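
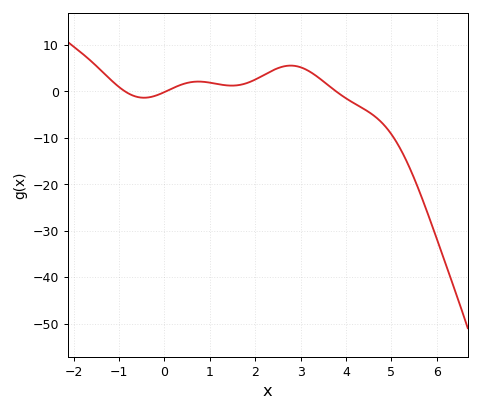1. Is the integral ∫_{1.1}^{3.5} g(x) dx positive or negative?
positive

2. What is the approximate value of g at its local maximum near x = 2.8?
6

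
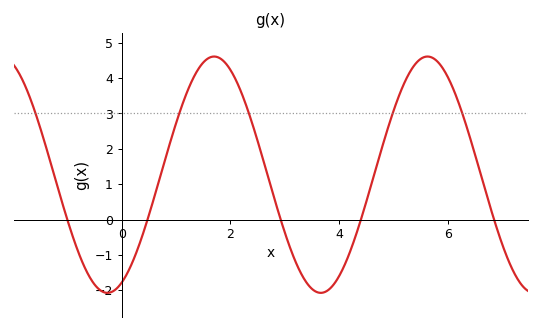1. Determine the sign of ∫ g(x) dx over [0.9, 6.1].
positive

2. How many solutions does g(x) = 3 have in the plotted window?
5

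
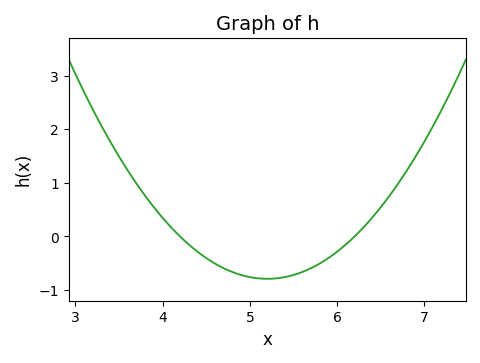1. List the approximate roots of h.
4.2, 6.2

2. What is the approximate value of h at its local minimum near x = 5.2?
-0.79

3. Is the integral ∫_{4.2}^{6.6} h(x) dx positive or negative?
negative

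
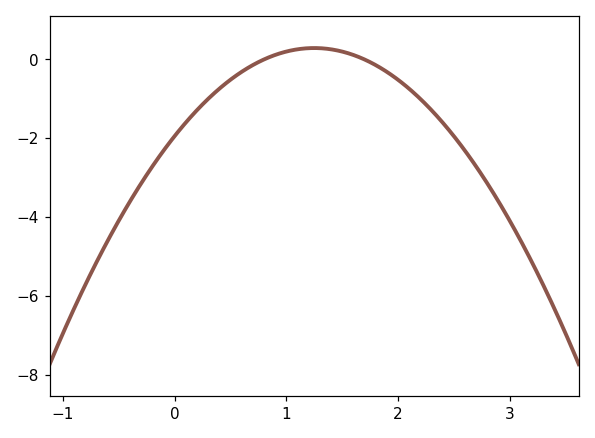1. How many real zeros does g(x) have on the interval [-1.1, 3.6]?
2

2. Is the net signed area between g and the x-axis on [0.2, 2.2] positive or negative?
negative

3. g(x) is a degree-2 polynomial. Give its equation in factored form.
y = -1.43(x - 0.8)(x - 1.7)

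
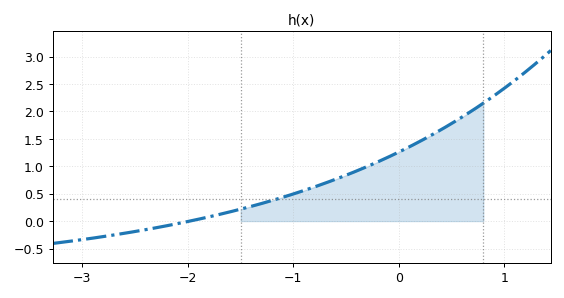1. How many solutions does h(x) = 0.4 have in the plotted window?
1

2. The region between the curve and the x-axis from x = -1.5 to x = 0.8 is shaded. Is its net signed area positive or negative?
positive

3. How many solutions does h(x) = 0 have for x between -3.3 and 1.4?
1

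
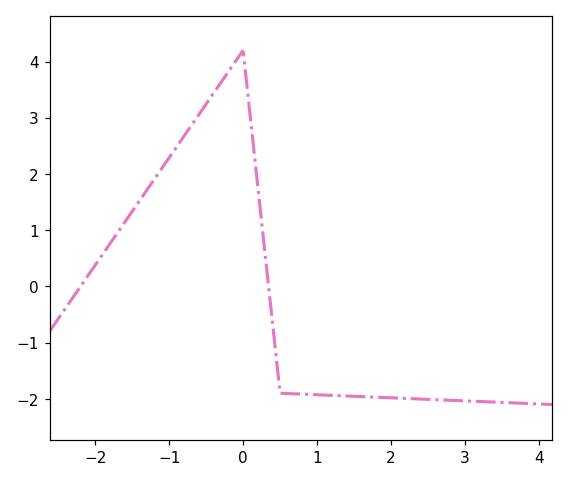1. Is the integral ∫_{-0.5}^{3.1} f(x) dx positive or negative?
negative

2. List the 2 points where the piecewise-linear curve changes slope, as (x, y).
(0, 4.2); (0.5, -1.9)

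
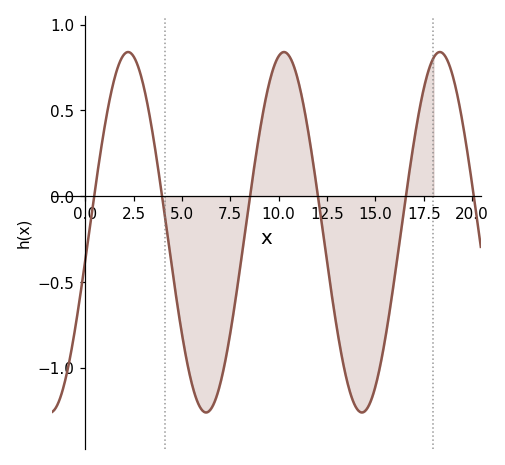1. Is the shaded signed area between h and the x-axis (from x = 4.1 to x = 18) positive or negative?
negative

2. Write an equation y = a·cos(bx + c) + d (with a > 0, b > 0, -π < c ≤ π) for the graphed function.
y = 1.05cos(0.78x - 1.7) - 0.21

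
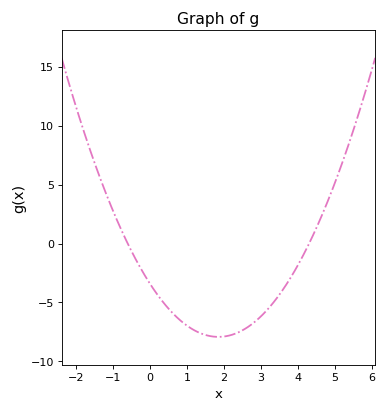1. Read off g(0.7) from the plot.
-6.18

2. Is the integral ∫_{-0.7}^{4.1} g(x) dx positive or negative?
negative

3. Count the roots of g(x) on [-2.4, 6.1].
2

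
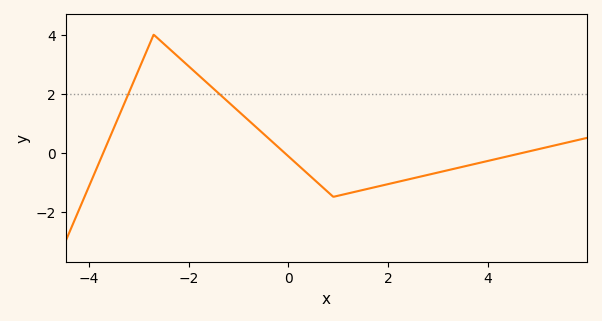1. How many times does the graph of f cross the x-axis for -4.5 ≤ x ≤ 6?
3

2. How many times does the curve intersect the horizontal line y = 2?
2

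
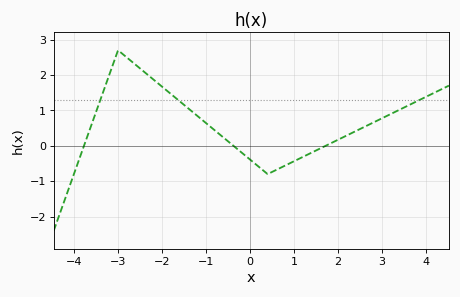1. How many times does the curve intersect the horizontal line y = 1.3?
3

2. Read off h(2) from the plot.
0.171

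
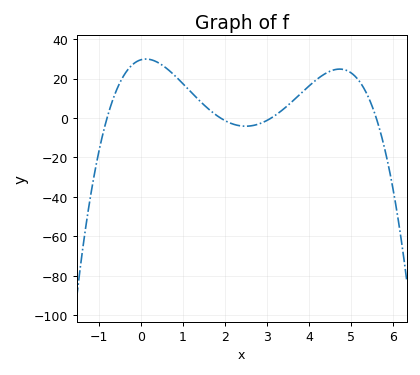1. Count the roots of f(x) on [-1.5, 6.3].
4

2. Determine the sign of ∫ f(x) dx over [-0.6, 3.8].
positive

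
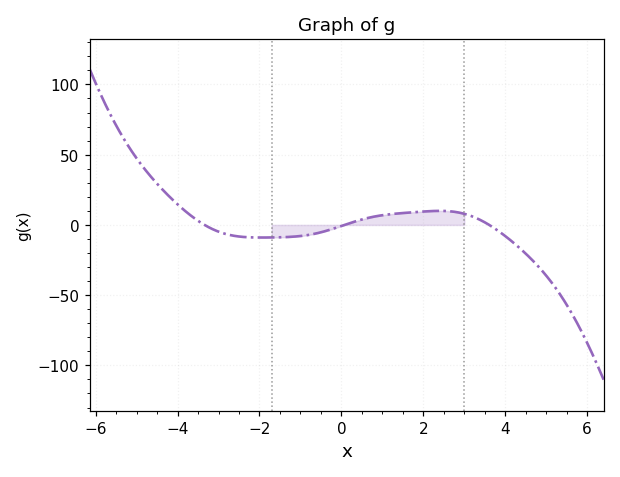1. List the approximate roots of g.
-3.34, 0.077, 3.61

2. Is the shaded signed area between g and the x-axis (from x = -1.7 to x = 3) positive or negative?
positive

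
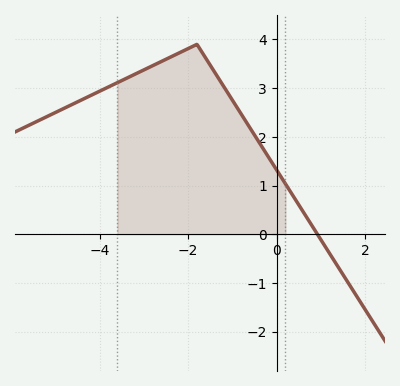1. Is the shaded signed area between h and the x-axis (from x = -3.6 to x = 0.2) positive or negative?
positive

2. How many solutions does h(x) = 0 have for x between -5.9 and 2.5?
1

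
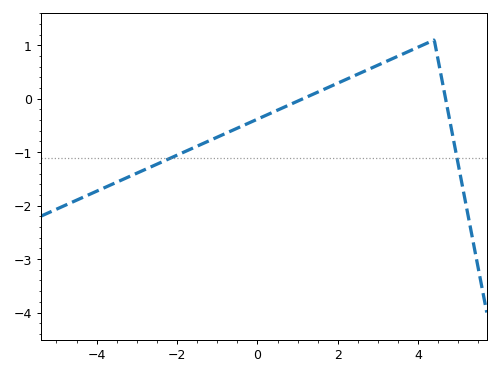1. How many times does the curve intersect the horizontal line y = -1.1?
2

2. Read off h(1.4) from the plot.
0.089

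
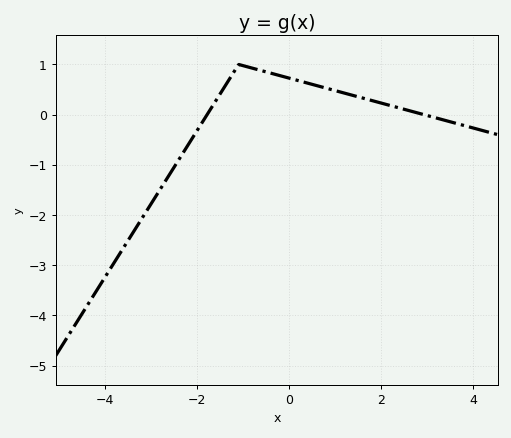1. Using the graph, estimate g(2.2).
0.2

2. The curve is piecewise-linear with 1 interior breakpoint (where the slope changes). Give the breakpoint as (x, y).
(-1.1, 1)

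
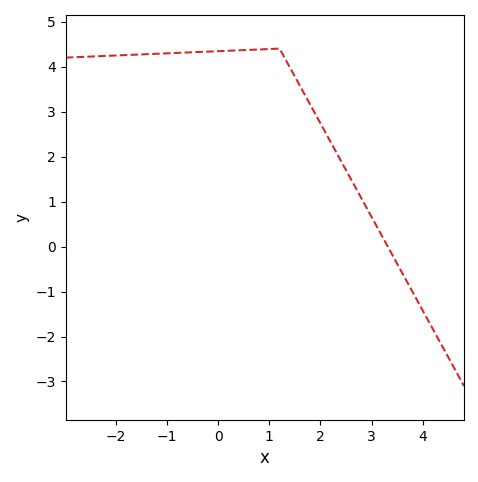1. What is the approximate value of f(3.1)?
0.5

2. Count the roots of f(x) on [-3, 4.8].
1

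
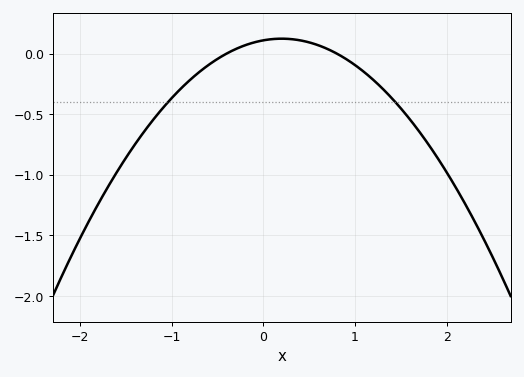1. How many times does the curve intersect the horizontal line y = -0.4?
2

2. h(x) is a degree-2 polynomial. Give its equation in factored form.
y = -0.34(x + 0.4)(x - 0.8)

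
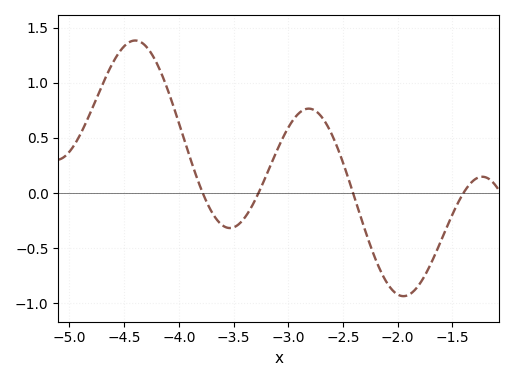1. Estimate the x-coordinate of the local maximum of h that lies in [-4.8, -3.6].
-4.4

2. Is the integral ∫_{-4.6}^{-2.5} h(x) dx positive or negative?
positive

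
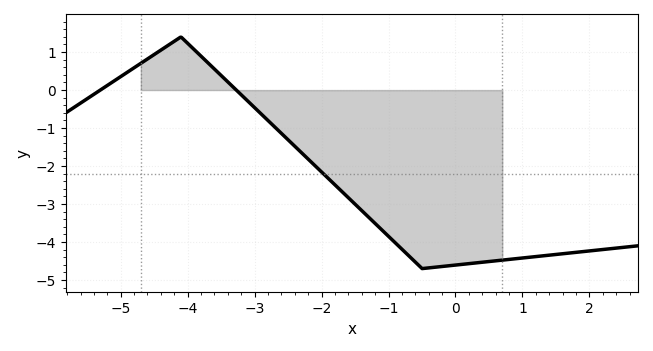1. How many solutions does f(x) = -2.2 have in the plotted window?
1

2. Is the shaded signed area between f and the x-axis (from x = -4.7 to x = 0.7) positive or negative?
negative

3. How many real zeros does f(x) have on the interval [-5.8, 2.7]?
2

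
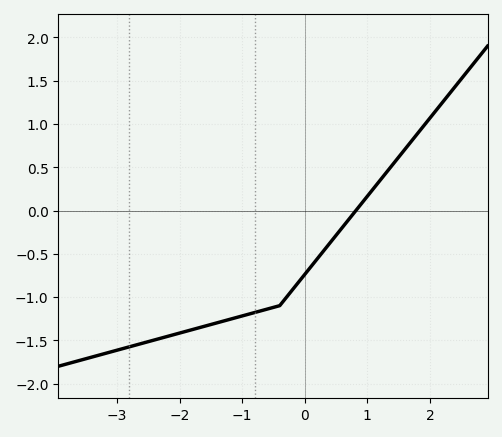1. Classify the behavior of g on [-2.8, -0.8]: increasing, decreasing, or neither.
increasing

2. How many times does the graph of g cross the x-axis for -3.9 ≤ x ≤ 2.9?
1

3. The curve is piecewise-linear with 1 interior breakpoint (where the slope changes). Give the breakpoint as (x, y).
(-0.4, -1.1)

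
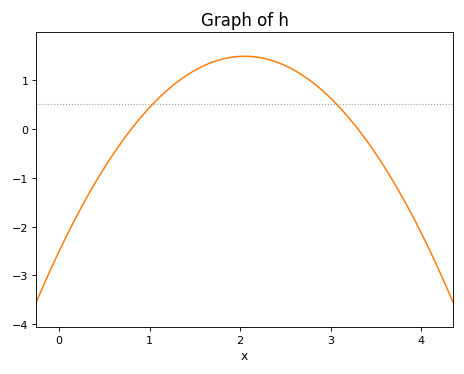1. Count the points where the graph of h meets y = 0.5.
2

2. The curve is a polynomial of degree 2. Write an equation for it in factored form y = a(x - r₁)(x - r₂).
y = -0.95(x - 0.8)(x - 3.3)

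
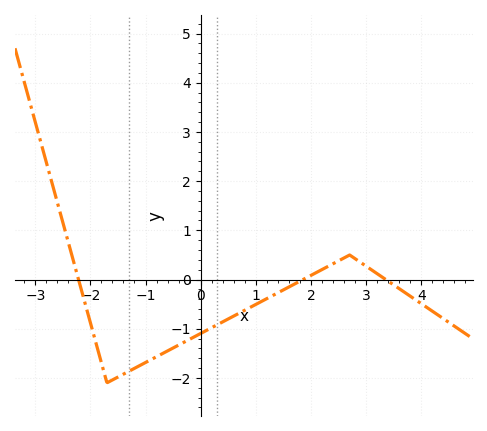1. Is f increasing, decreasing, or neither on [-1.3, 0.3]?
increasing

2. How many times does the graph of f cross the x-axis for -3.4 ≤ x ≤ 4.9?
3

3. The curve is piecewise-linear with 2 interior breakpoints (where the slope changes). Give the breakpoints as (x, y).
(-1.7, -2.1); (2.7, 0.5)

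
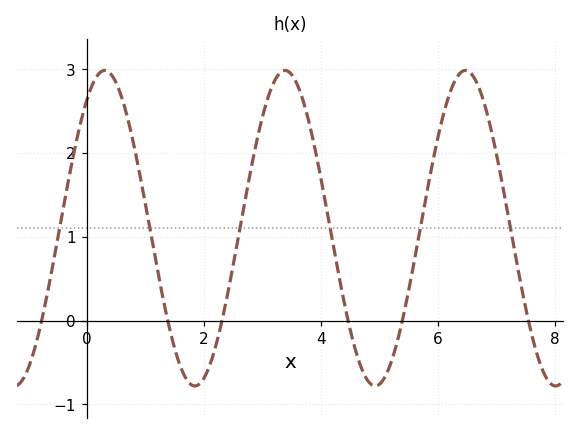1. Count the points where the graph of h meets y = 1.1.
6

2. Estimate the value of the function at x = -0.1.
2.4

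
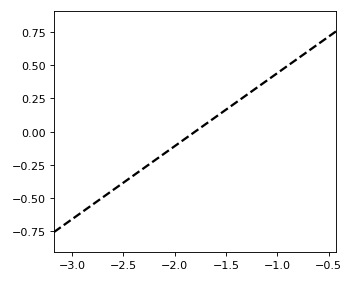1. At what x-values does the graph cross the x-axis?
-1.8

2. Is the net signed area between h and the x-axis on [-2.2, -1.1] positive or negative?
positive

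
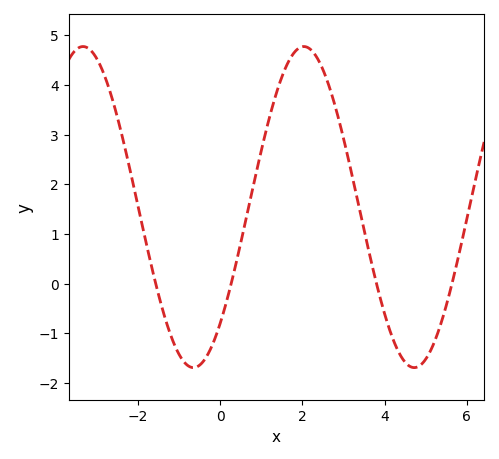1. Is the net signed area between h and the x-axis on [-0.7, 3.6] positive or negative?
positive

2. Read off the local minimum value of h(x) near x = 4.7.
-1.69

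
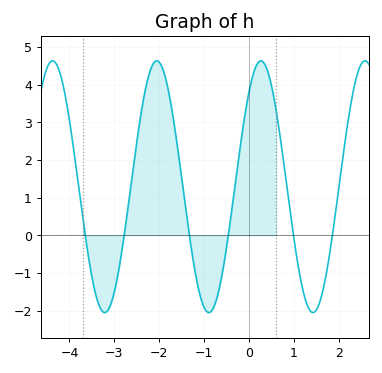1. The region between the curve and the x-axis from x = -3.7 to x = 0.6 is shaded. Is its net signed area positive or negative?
positive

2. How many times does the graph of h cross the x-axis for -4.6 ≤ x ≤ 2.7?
6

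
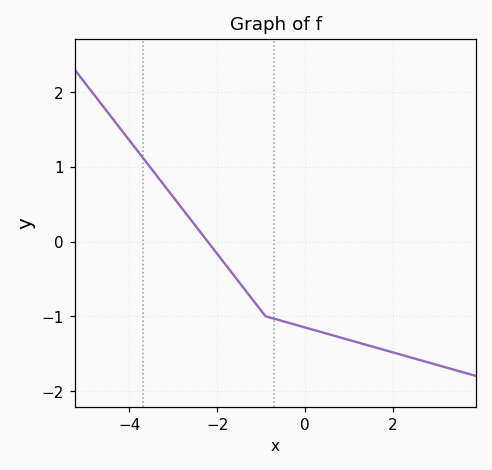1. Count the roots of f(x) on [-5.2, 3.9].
1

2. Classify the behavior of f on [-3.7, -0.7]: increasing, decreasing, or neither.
decreasing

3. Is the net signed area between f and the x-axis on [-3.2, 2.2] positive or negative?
negative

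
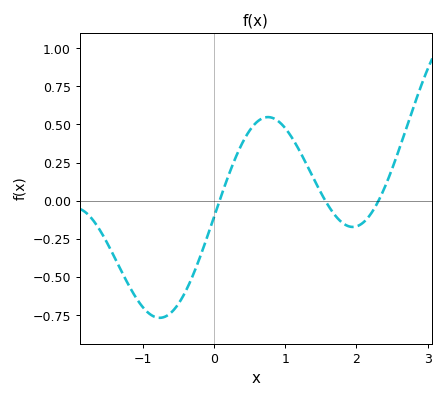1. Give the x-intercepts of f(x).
0.1, 1.6, 2.3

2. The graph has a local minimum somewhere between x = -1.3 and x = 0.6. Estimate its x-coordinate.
-0.8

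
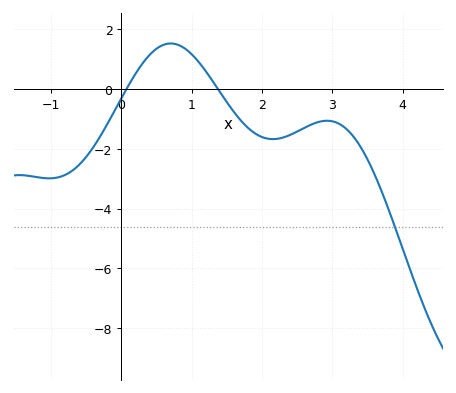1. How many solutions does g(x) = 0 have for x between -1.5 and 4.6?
2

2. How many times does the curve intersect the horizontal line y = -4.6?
1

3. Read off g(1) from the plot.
1.17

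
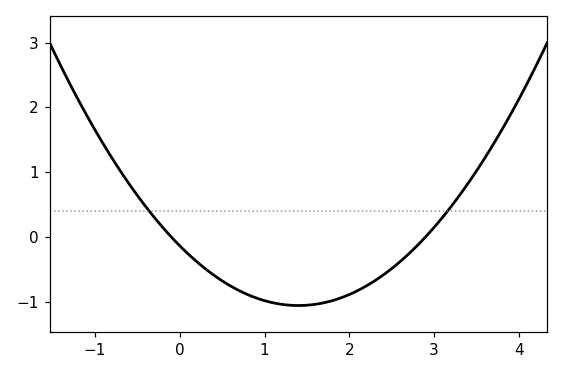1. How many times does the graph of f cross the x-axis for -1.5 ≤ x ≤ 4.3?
2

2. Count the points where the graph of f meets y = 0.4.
2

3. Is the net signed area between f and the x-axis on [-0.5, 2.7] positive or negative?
negative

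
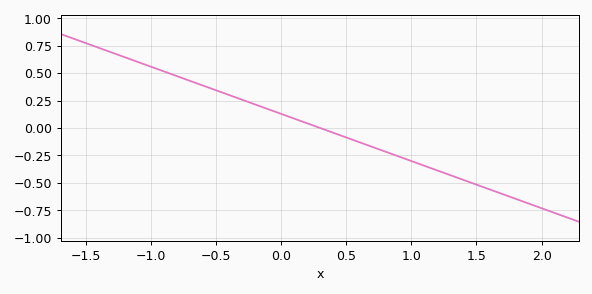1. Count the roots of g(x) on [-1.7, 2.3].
1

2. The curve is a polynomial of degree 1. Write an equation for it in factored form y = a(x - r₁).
y = -0.43(x - 0.3)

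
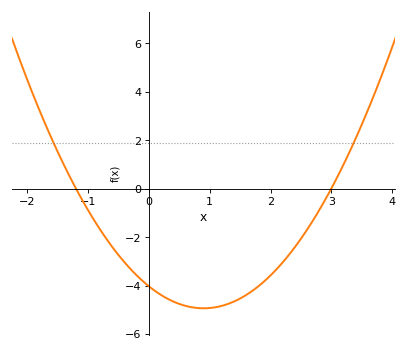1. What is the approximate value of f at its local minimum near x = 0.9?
-4.94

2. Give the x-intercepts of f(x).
-1.2, 3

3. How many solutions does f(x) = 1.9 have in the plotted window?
2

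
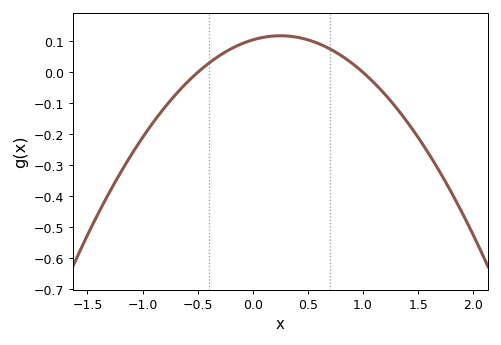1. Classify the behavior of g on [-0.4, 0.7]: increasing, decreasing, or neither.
neither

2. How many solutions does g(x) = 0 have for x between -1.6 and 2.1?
2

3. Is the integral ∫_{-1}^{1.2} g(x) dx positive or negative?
positive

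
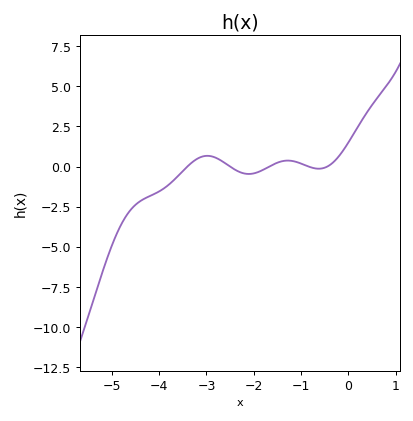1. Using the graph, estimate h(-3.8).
-1.14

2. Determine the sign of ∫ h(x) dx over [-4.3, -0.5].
negative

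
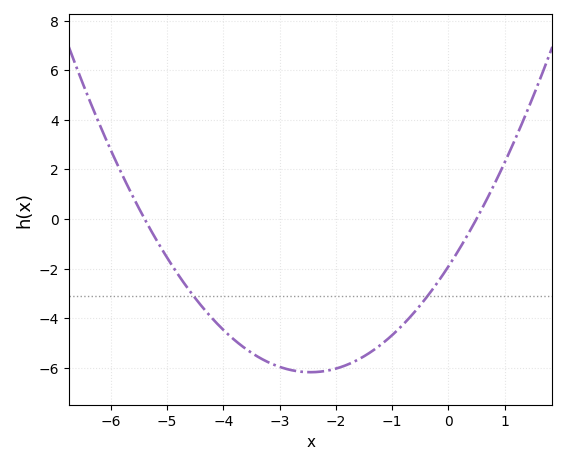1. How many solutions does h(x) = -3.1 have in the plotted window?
2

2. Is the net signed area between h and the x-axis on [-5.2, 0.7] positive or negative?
negative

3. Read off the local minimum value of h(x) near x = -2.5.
-6.18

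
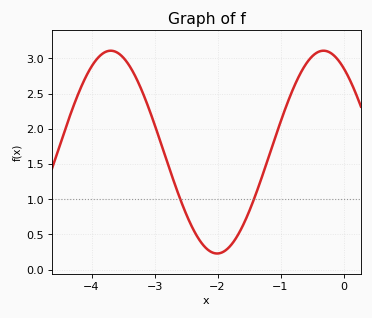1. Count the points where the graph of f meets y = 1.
2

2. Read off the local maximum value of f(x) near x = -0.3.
3.11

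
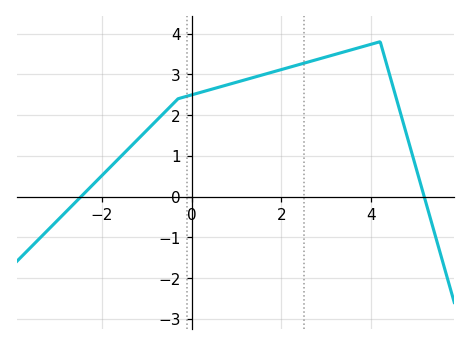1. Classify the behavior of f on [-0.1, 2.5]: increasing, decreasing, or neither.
increasing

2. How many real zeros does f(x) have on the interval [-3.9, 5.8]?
2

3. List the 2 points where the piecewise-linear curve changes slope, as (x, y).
(-0.3, 2.4); (4.2, 3.8)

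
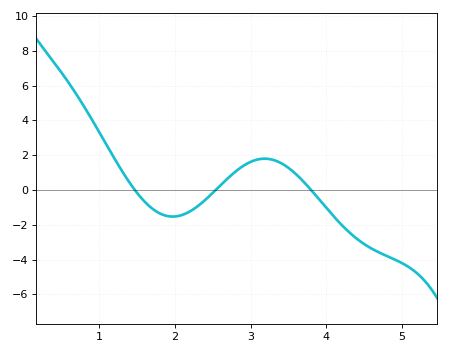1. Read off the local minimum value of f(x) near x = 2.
-1.53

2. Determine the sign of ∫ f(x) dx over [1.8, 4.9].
negative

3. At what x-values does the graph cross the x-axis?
1.47, 2.54, 3.8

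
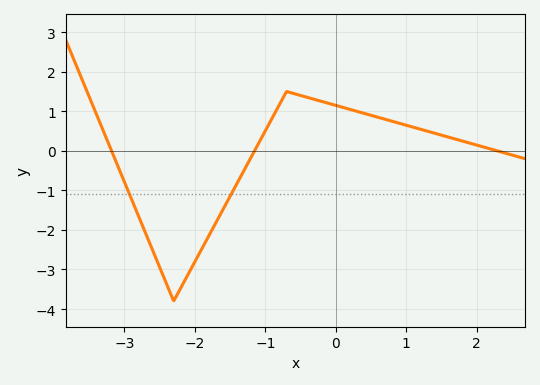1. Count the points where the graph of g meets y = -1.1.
2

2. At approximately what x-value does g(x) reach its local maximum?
-0.699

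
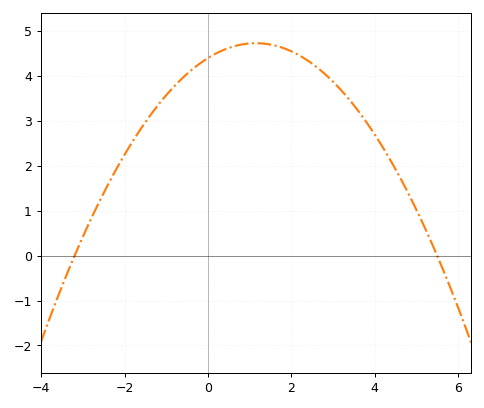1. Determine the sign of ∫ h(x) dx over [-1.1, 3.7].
positive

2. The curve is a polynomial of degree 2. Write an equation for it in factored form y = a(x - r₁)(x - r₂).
y = -0.25(x + 3.2)(x - 5.5)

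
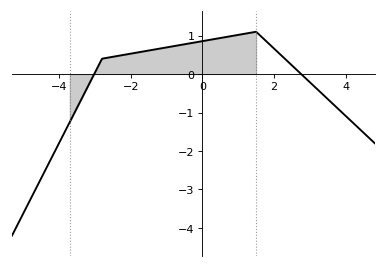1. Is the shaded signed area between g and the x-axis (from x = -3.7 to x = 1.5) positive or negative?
positive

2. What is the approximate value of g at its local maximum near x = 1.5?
1.1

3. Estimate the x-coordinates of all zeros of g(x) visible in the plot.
-3.02, 2.76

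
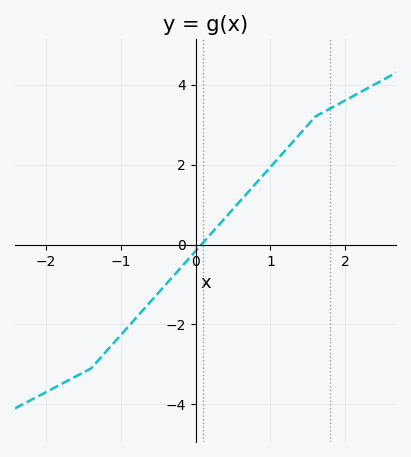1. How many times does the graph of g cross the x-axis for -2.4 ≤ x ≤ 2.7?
1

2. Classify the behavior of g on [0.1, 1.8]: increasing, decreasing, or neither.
increasing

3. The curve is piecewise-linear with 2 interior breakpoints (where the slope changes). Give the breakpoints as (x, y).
(-1.4, -3.1); (1.6, 3.2)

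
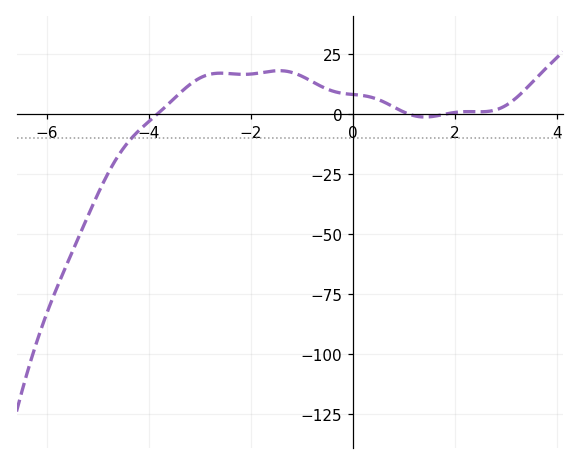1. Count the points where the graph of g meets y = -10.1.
1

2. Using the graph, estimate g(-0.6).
12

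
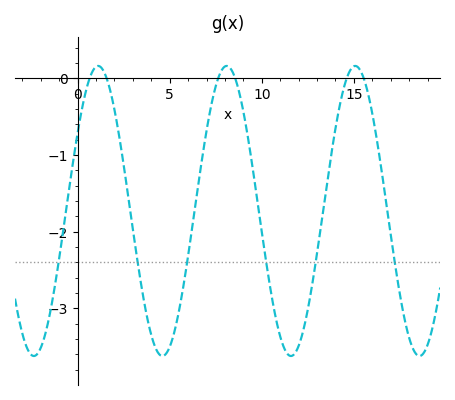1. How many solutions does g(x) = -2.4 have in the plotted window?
6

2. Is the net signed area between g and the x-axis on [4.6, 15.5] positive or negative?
negative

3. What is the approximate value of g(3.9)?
-3.26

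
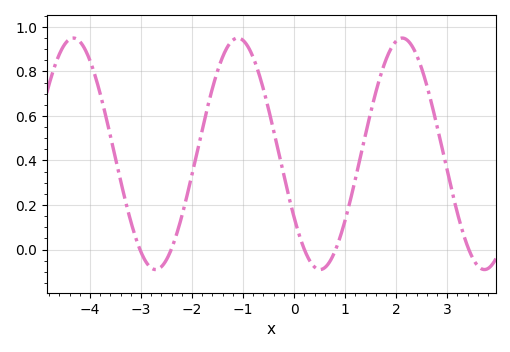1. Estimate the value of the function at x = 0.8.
-0.008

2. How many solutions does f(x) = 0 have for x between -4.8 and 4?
5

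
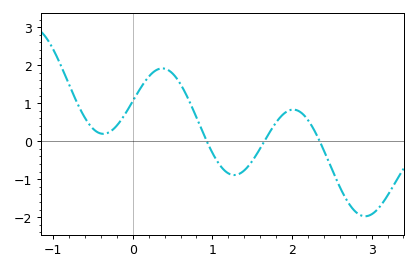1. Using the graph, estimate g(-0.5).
0.3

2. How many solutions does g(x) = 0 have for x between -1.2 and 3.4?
3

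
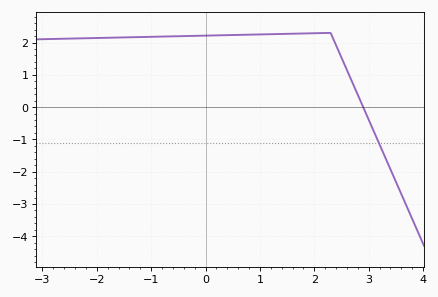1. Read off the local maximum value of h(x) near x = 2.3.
2.3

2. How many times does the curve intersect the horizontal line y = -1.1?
1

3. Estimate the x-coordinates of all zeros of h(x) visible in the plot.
2.9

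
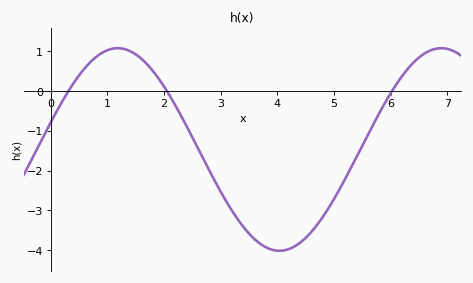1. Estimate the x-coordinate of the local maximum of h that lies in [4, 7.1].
6.8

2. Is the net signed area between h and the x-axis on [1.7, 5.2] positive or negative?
negative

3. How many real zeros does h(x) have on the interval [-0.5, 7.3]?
3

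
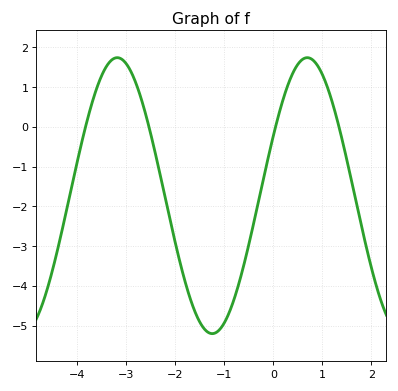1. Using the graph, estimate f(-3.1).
1.7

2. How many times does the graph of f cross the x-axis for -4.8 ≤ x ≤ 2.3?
4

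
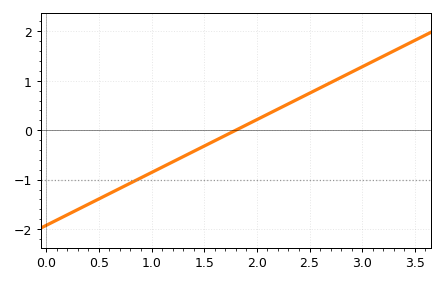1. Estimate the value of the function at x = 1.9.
0.107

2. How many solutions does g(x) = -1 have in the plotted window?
1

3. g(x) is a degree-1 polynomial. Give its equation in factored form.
y = 1.07(x - 1.8)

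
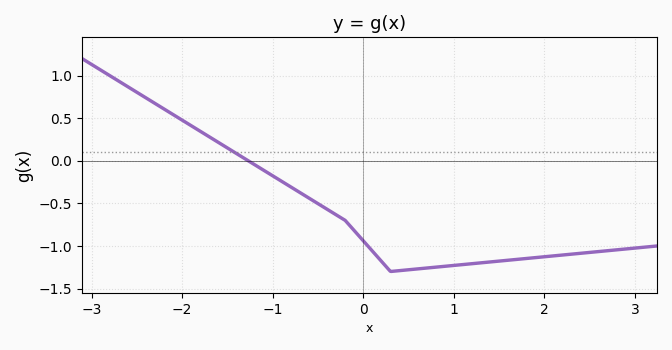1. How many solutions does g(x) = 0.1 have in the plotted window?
1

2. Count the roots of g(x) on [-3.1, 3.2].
1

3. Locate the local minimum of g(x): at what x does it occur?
0.3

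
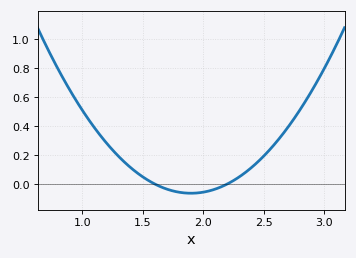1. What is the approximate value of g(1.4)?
0.12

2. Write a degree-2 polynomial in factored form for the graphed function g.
y = 0.71(x - 1.6)(x - 2.2)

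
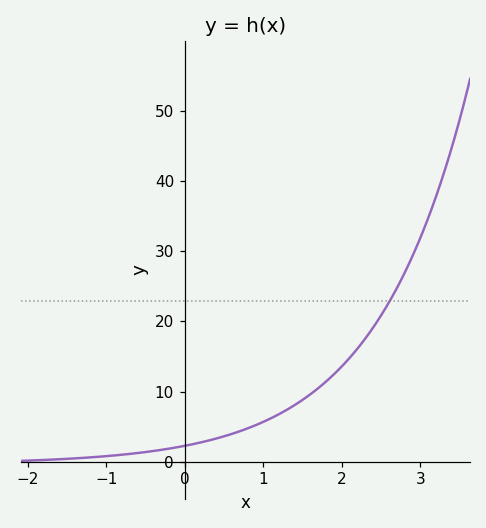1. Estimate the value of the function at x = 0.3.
3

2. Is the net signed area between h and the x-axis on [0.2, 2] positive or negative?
positive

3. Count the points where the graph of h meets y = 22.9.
1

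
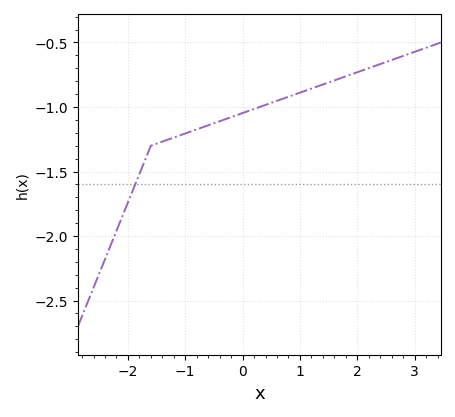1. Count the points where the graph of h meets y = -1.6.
1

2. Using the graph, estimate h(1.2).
-0.857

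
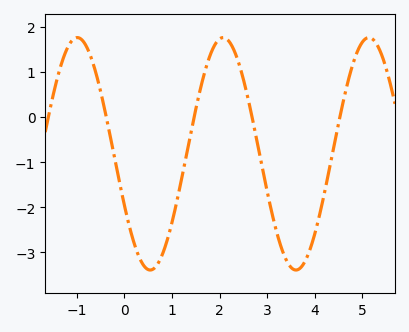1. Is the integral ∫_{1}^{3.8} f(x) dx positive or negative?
negative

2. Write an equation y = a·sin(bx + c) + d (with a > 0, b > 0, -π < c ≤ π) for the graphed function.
y = 2.58sin(2.05x - 2.68) - 0.81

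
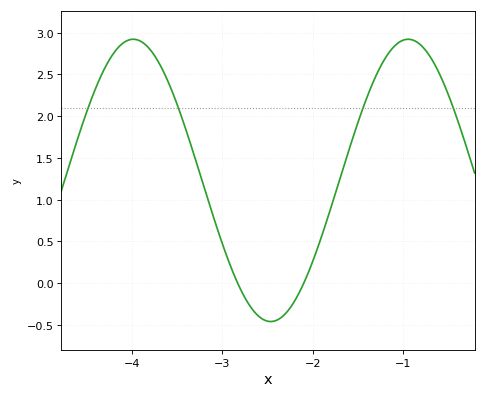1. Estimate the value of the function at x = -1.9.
0.572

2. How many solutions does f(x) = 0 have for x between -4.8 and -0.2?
2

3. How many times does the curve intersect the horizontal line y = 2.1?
4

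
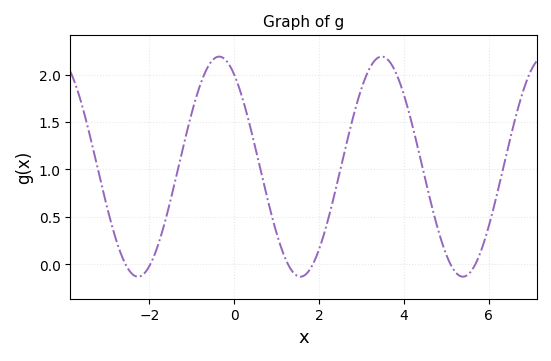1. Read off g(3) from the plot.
1.85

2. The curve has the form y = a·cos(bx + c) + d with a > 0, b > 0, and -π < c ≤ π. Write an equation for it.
y = 1.16cos(1.6x + 0.58) + 1.03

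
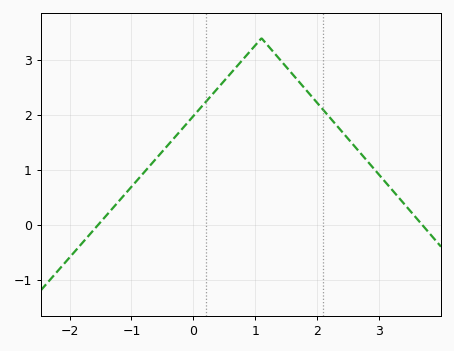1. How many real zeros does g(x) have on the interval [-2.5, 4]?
2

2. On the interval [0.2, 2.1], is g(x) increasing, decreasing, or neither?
neither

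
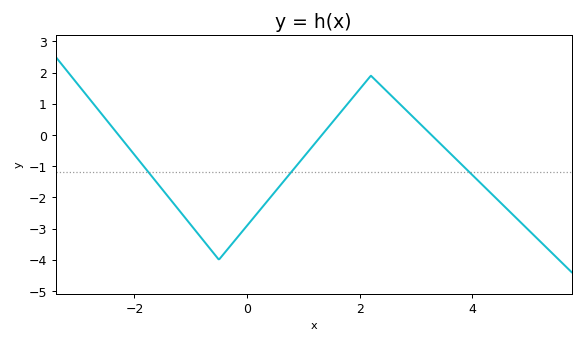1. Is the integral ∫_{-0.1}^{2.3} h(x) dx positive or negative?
negative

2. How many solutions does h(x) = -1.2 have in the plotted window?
3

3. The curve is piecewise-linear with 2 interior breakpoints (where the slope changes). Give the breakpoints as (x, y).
(-0.5, -4); (2.2, 1.9)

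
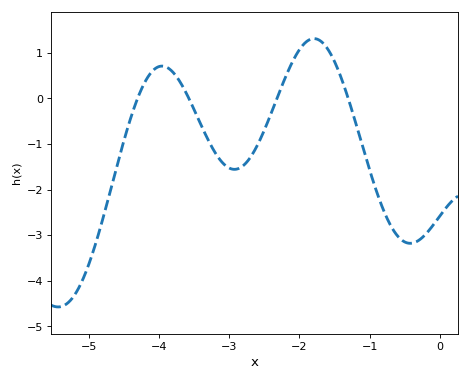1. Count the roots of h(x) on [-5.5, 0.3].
4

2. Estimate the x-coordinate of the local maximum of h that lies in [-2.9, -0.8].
-1.79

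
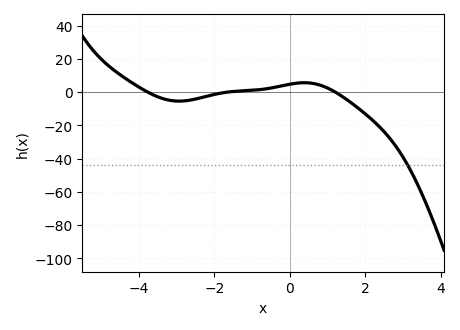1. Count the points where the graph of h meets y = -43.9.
1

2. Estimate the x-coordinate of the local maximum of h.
0.4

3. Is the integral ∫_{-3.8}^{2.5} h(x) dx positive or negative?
negative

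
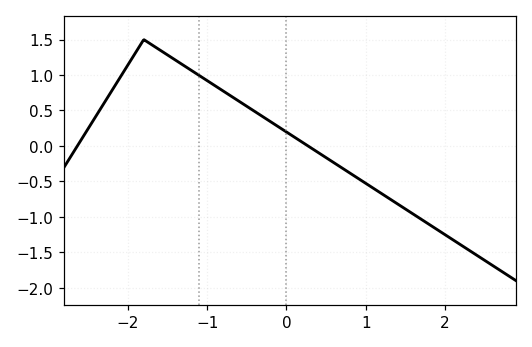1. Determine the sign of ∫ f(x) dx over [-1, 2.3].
negative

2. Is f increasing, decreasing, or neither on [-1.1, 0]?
decreasing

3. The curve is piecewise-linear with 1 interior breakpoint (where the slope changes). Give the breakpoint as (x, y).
(-1.8, 1.5)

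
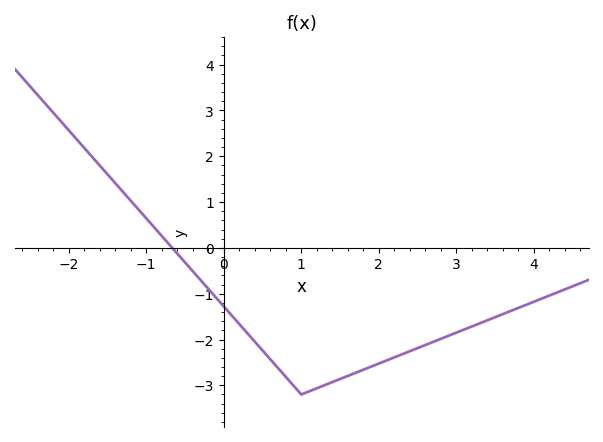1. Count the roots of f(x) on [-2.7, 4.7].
1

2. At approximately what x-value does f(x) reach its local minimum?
1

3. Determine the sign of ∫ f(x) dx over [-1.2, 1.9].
negative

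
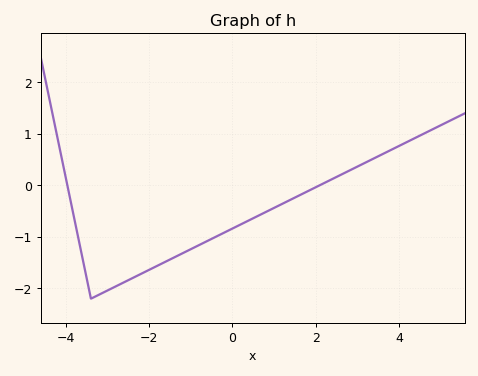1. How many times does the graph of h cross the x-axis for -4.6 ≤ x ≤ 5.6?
2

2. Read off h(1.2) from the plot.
-0.4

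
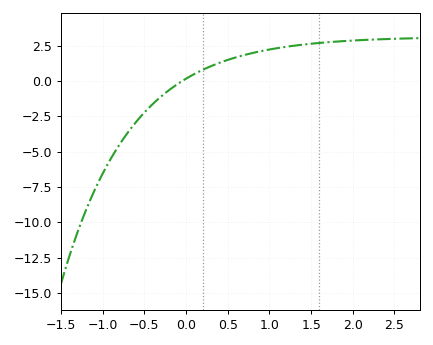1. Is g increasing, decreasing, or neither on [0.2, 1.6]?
increasing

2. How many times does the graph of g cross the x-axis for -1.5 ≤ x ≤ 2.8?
1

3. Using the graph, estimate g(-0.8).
-4.51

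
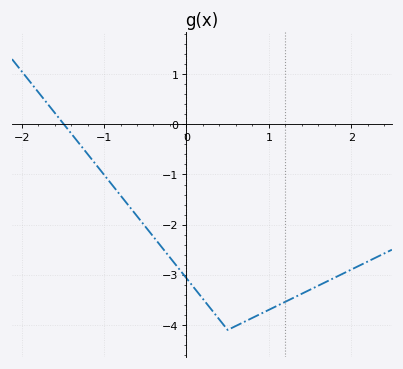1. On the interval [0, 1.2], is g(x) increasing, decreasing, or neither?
neither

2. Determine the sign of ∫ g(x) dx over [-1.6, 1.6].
negative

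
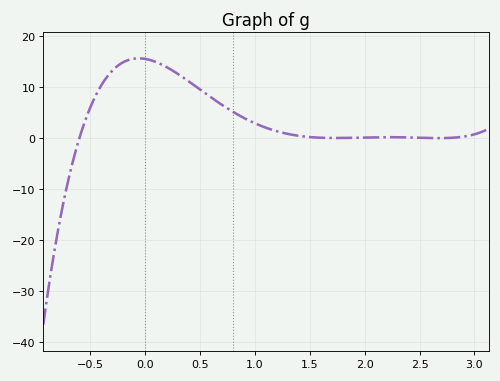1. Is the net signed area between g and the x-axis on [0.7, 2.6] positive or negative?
positive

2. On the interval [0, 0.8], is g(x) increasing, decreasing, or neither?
decreasing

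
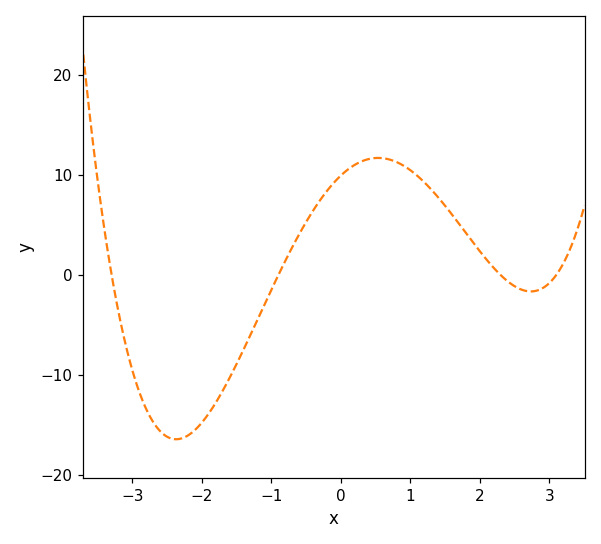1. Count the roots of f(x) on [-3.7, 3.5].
4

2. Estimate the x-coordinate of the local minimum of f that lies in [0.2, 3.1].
2.7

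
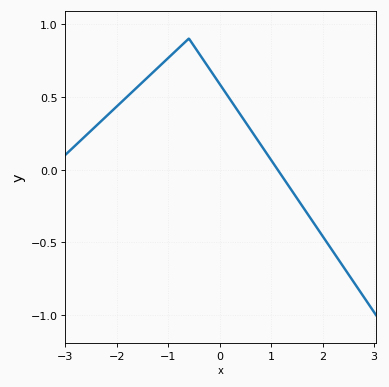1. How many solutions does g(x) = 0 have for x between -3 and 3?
1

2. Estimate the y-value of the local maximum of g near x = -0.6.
0.9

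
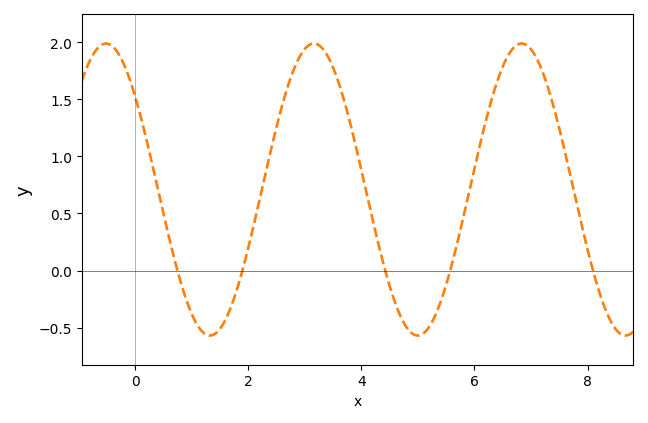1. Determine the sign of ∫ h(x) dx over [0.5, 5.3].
positive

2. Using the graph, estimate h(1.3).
-0.55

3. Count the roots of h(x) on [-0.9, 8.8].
5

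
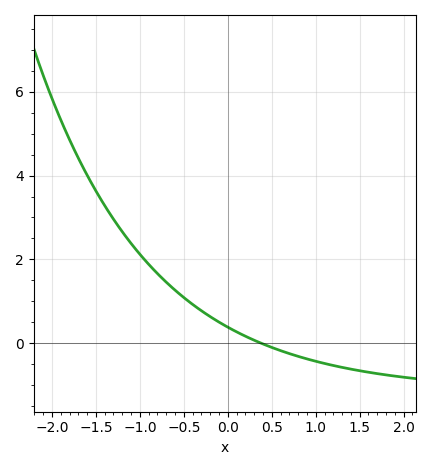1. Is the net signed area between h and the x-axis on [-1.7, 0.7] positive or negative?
positive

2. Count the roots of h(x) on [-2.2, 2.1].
1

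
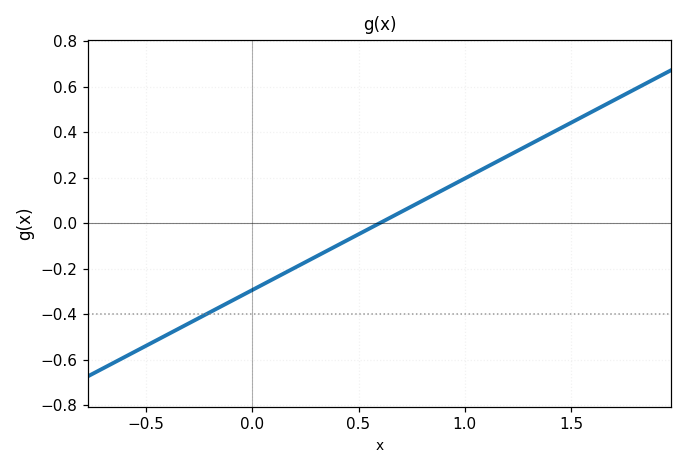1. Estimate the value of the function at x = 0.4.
-0.098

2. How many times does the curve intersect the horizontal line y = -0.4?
1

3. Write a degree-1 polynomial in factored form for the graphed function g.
y = 0.49(x - 0.6)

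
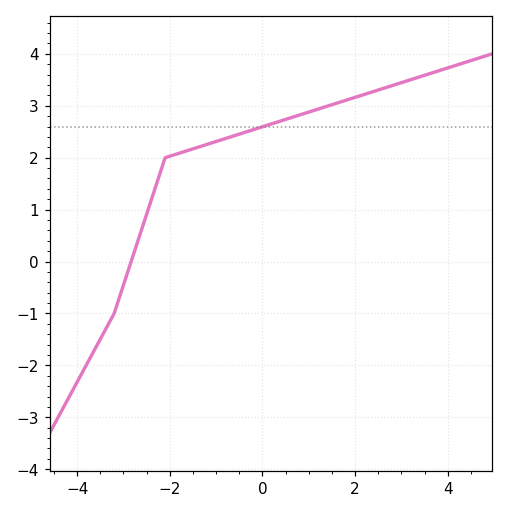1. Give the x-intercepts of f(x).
-2.8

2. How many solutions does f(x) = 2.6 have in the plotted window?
1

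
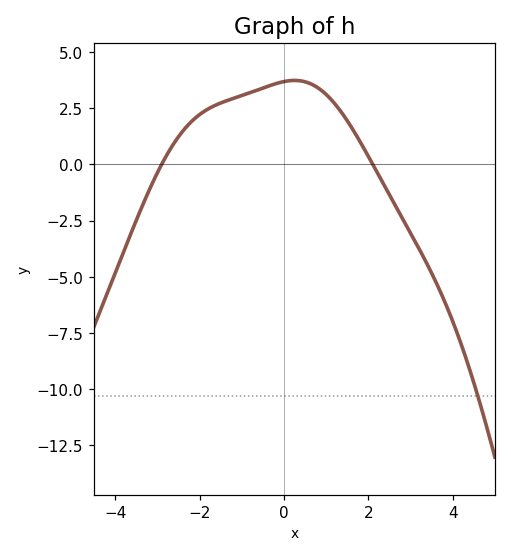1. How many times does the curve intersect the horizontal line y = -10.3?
1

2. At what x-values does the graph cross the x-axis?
-2.9, 2.11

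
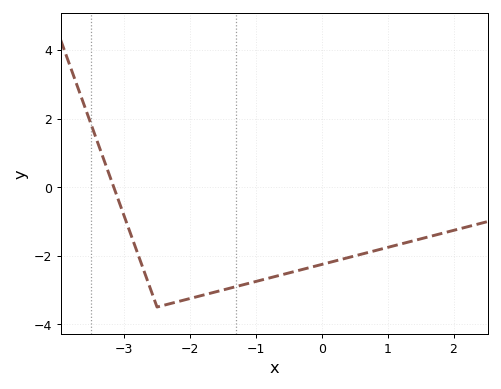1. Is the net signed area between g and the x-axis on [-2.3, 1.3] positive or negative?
negative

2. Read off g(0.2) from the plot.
-2.16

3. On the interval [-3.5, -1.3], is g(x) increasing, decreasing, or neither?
neither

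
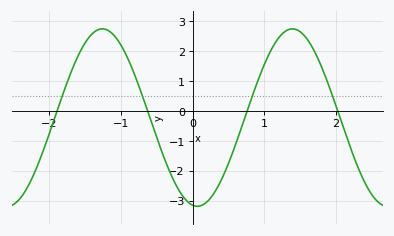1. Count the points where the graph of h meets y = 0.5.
4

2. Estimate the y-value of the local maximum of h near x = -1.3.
2.73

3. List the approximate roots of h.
-1.89, -0.628, 0.763, 2.02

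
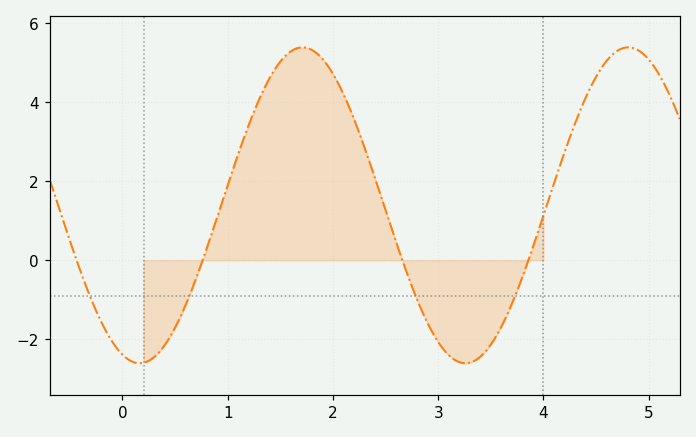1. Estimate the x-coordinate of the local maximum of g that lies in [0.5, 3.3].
1.7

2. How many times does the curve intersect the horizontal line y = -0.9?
4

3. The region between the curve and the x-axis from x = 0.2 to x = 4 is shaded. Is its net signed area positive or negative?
positive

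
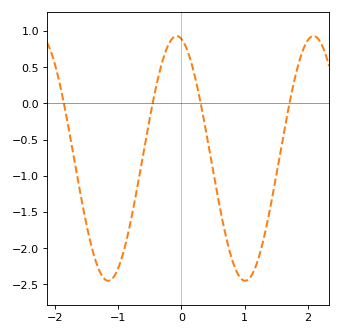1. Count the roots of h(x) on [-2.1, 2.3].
4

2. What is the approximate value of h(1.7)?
-0.043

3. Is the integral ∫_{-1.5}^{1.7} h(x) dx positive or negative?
negative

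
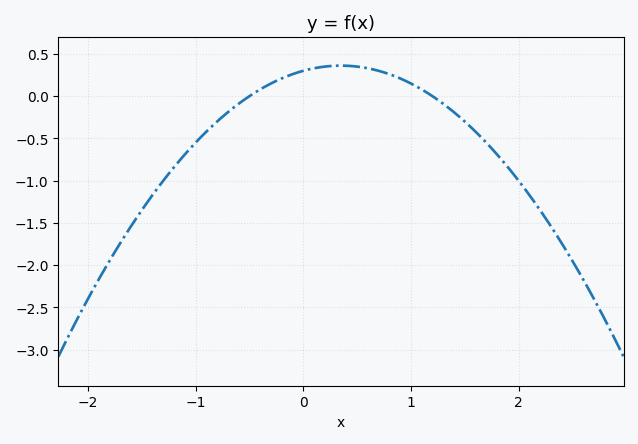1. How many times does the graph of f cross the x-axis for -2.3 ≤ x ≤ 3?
2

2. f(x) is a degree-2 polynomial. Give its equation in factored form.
y = -0.5(x + 0.5)(x - 1.2)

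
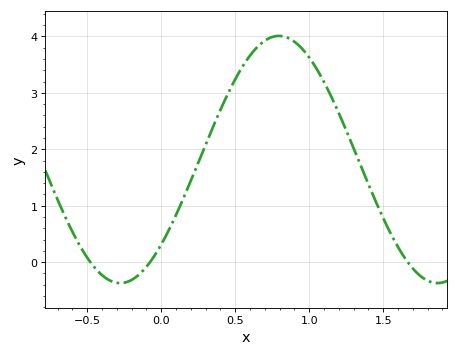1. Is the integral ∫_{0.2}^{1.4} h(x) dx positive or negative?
positive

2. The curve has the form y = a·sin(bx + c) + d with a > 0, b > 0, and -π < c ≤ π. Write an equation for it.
y = 2.19sin(2.9x - 0.76) + 1.82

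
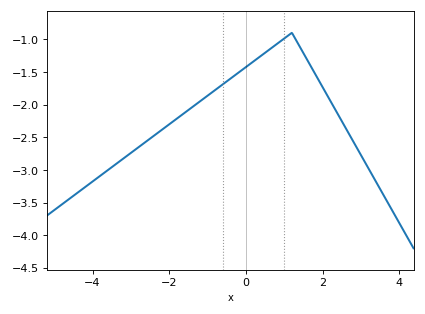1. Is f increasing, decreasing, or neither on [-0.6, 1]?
increasing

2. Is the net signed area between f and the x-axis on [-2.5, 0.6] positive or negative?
negative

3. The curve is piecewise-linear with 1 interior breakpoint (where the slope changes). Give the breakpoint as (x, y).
(1.2, -0.9)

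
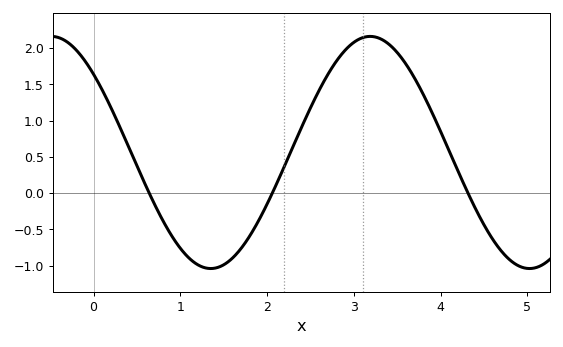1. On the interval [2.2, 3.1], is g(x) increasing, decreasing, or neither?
increasing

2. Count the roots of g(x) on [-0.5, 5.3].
3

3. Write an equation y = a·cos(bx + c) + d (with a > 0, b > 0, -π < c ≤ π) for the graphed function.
y = 1.6cos(1.7x + 0.83) + 0.56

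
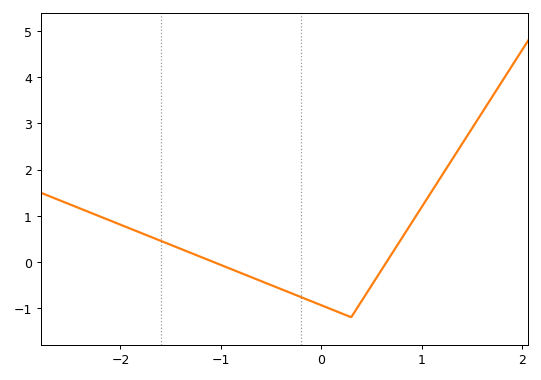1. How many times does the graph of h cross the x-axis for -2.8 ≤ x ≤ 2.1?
2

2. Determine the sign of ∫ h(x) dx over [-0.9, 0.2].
negative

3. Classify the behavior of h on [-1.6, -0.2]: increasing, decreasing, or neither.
decreasing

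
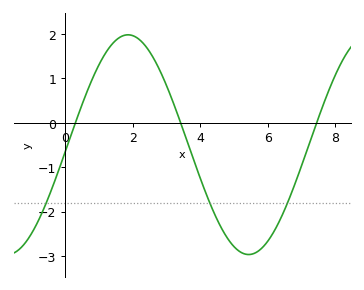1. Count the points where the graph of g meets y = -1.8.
3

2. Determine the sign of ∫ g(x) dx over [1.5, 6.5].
negative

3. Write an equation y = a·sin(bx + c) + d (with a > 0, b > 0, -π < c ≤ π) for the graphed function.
y = 2.47sin(0.88x - 0.07) - 0.49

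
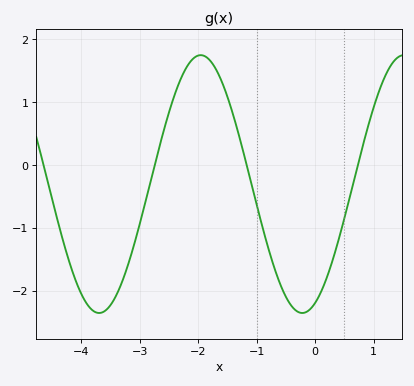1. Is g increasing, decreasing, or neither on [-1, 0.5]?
neither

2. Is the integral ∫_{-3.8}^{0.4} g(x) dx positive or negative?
negative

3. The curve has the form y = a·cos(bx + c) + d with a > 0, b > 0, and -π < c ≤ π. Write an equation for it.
y = 2.05cos(1.81x - 2.74) - 0.3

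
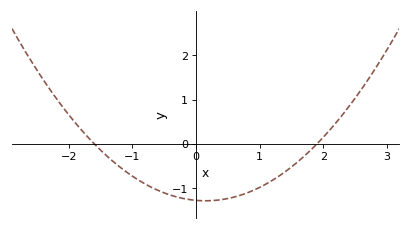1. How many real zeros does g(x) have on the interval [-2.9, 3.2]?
2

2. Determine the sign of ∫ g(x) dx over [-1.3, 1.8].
negative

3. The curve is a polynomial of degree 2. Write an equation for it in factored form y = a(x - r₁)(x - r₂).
y = 0.42(x + 1.6)(x - 1.9)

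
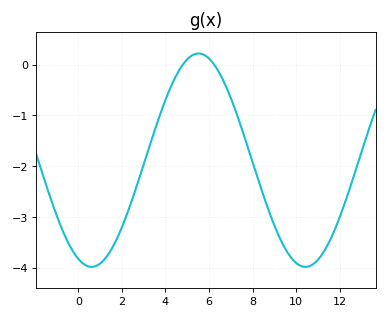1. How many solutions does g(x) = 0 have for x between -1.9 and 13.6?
2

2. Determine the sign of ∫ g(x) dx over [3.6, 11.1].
negative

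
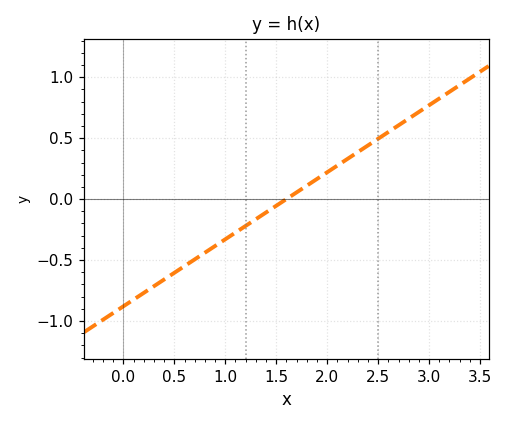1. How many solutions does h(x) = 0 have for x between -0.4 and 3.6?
1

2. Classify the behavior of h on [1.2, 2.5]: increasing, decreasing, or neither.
increasing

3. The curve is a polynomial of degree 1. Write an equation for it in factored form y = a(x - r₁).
y = 0.55(x - 1.6)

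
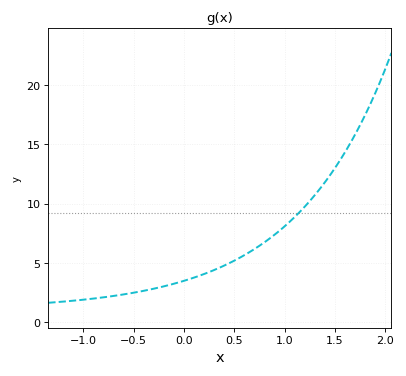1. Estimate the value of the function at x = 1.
8.08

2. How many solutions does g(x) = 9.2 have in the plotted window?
1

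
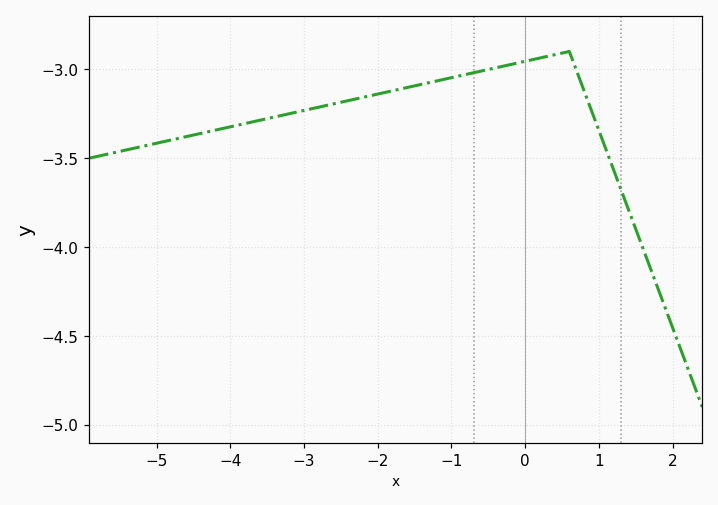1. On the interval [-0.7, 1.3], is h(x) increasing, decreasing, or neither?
neither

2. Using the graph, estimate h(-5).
-3.42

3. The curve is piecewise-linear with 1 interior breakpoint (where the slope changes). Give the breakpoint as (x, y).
(0.6, -2.9)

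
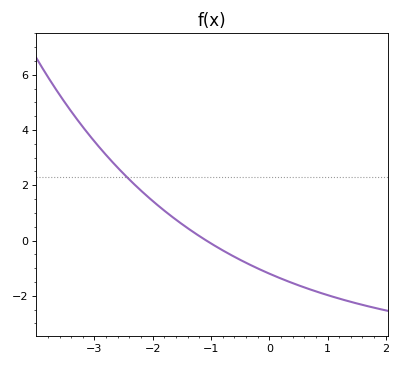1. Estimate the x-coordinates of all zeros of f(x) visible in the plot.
-1.08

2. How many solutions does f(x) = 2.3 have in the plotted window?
1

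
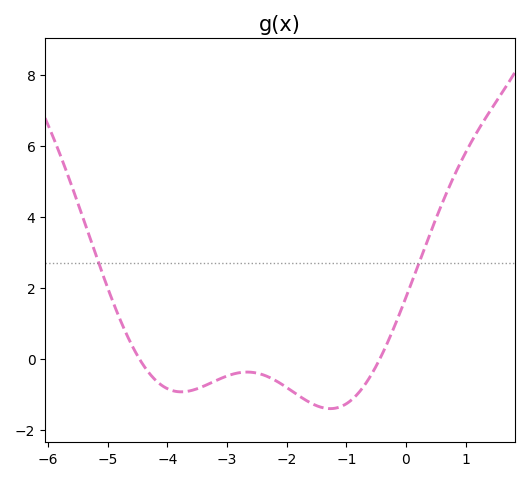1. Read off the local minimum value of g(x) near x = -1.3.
-1.41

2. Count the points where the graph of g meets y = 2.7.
2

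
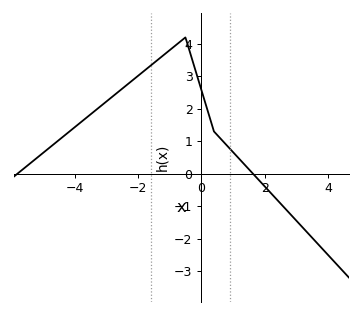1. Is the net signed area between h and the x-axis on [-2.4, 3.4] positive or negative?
positive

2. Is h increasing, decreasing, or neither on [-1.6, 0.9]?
neither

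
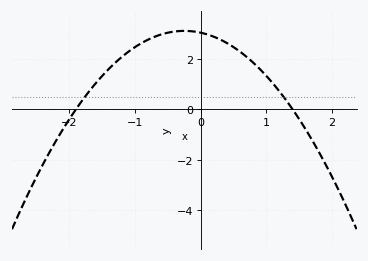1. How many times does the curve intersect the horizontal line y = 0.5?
2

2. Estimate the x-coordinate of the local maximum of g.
-0.2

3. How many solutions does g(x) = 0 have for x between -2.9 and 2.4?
2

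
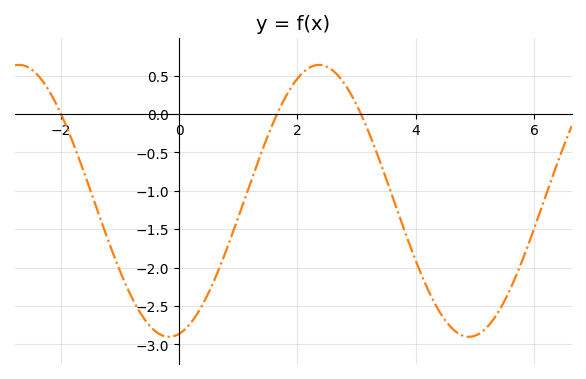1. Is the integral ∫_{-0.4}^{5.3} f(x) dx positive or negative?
negative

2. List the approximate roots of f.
-2, 1.6, 3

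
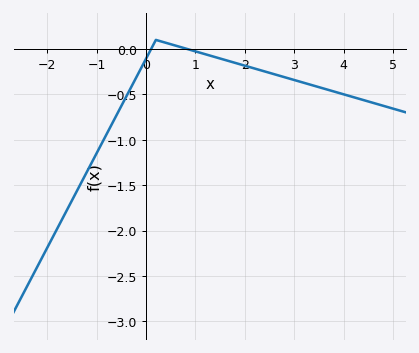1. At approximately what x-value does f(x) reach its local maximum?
0.202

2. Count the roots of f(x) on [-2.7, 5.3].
2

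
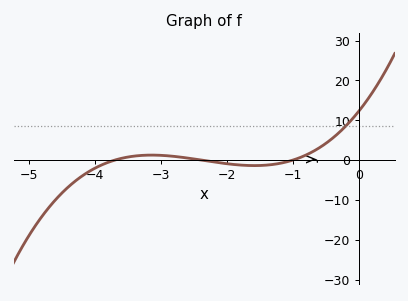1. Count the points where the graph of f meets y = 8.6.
1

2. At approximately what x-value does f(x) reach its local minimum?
-1.6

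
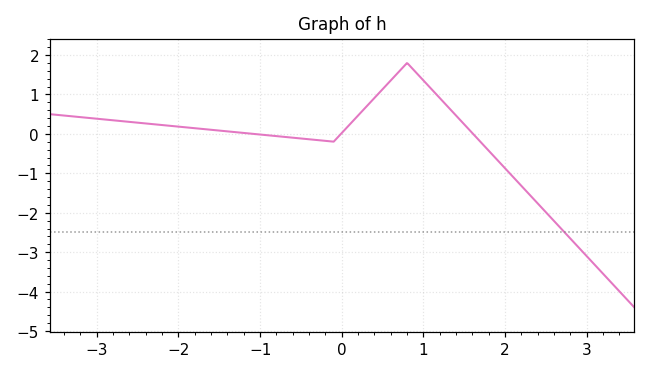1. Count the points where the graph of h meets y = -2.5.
1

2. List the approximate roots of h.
-1.09, -0.01, 1.61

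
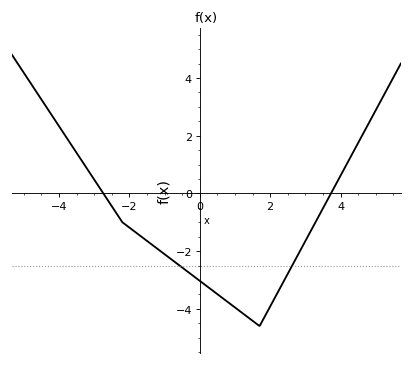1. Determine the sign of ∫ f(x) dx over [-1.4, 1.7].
negative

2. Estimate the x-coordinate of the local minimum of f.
1.6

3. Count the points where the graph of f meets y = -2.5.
2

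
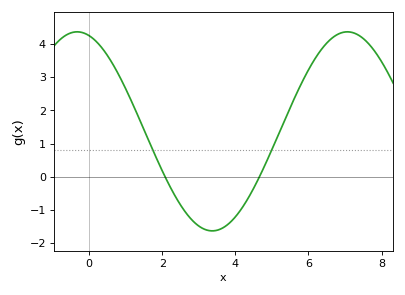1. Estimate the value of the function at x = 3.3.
-1.6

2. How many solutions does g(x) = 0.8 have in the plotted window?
2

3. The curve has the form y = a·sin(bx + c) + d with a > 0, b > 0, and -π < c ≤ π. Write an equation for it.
y = 3sin(0.85x + 1.8) + 1.37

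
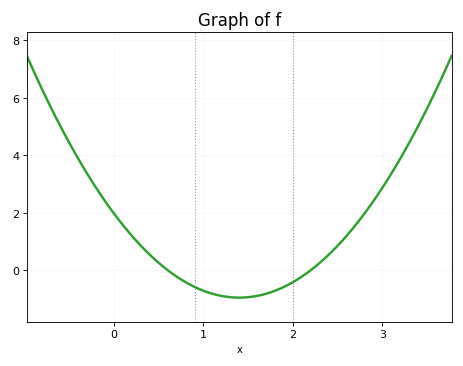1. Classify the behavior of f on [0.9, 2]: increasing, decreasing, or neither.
neither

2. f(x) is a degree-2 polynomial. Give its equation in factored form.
y = 1.49(x - 0.6)(x - 2.2)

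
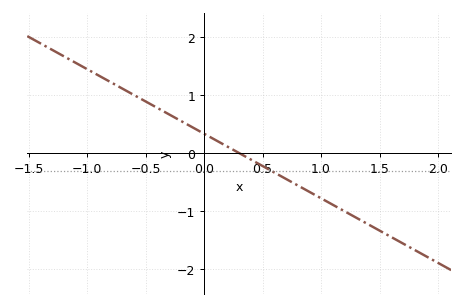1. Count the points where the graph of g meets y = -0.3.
1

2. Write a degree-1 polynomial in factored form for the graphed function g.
y = -1.11(x - 0.3)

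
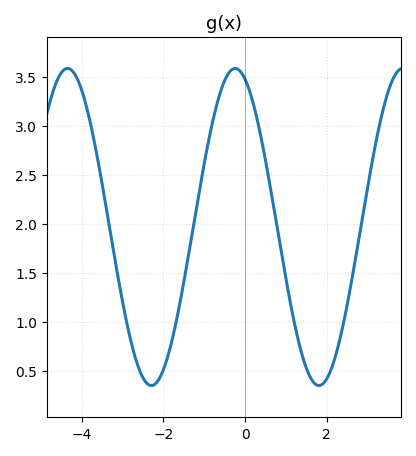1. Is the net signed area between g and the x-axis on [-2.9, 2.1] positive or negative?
positive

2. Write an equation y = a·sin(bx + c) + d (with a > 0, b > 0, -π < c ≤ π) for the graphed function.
y = 1.62sin(1.5x + 1.9) + 1.97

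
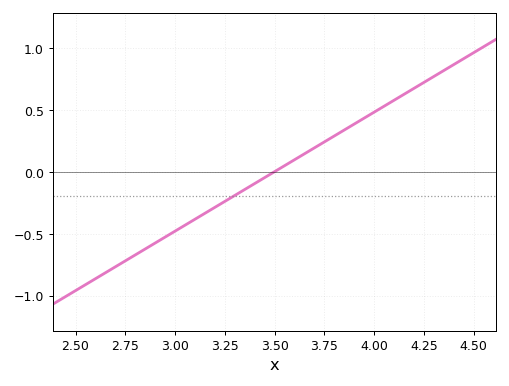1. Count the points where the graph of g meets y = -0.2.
1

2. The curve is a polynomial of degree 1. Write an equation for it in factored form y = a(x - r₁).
y = 0.96(x - 3.5)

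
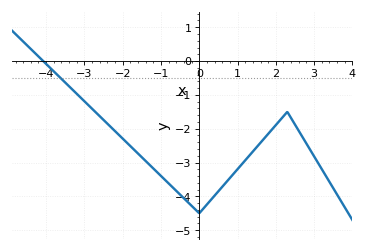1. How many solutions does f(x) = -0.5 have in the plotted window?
1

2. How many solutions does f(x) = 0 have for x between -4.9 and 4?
1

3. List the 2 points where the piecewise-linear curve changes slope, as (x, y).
(0, -4.5); (2.3, -1.5)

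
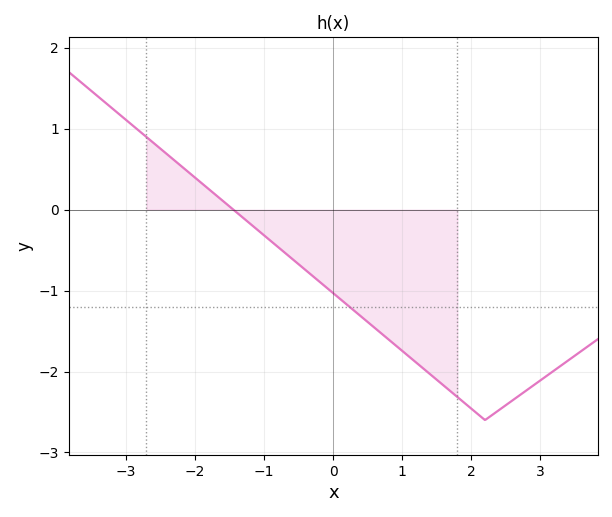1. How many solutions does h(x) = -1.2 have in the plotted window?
1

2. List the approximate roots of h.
-1.4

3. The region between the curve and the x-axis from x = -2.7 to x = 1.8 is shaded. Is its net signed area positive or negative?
negative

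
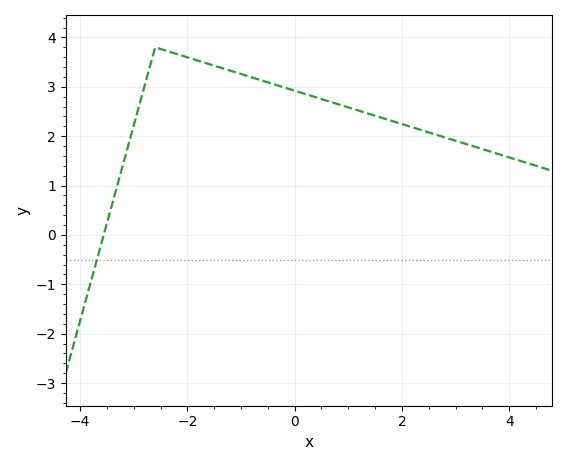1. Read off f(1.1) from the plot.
2.5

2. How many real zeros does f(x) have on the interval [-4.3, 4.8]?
1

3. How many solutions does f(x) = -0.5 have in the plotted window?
1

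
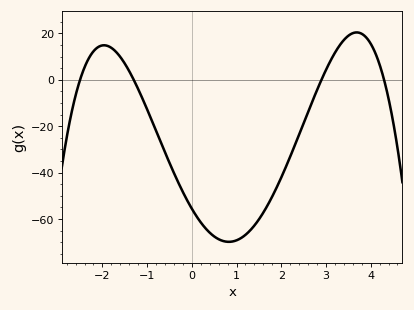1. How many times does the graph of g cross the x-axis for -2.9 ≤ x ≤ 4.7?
4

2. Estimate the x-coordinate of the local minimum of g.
0.8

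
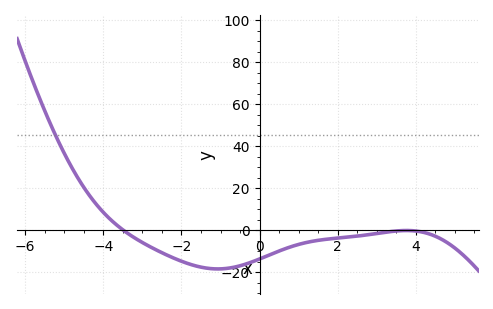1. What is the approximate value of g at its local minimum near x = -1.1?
-18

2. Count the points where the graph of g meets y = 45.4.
1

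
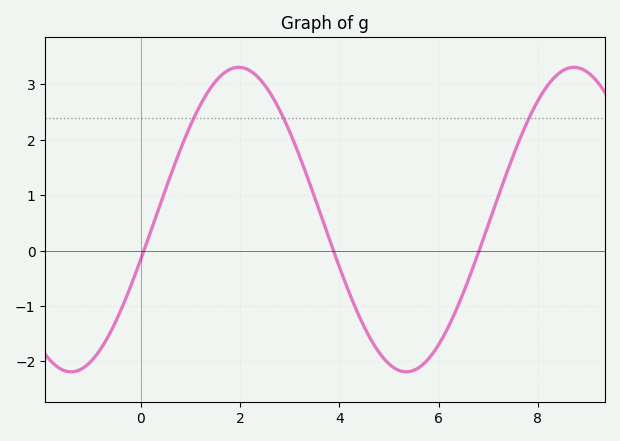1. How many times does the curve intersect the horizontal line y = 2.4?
3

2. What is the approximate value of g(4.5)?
-1.38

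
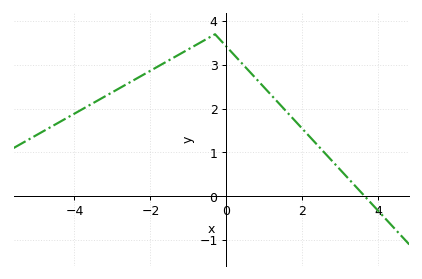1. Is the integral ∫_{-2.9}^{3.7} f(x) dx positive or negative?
positive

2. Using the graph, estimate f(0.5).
2.95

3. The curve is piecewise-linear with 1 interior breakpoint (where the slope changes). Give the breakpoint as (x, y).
(-0.3, 3.7)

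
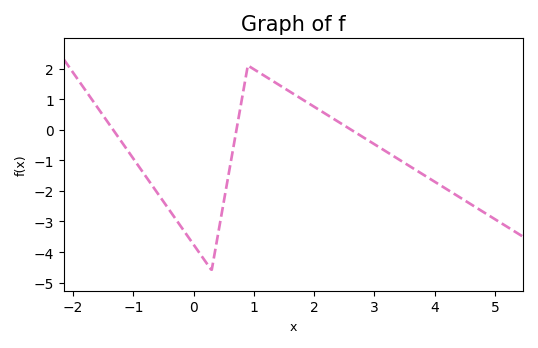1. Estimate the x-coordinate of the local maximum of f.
1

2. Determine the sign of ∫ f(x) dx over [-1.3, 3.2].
negative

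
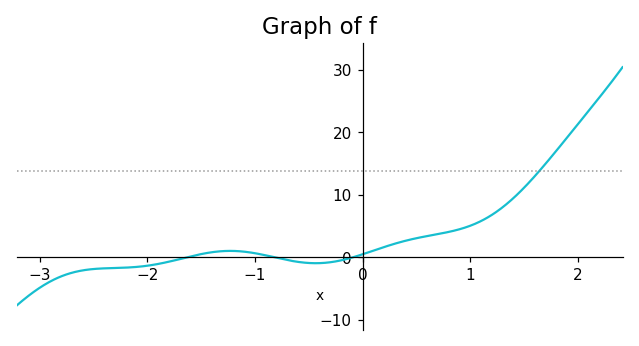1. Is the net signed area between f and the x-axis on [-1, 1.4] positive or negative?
positive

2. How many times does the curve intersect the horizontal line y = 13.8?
1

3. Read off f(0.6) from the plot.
3.4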